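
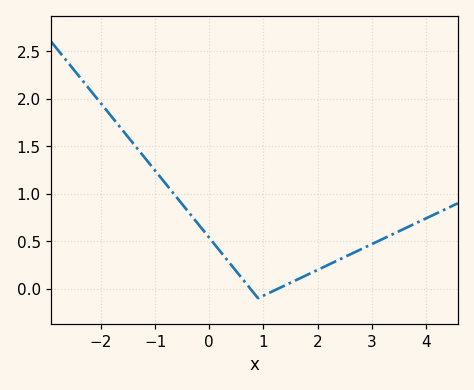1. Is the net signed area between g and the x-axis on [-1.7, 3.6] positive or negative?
positive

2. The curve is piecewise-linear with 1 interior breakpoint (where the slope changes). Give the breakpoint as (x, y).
(0.9, -0.1)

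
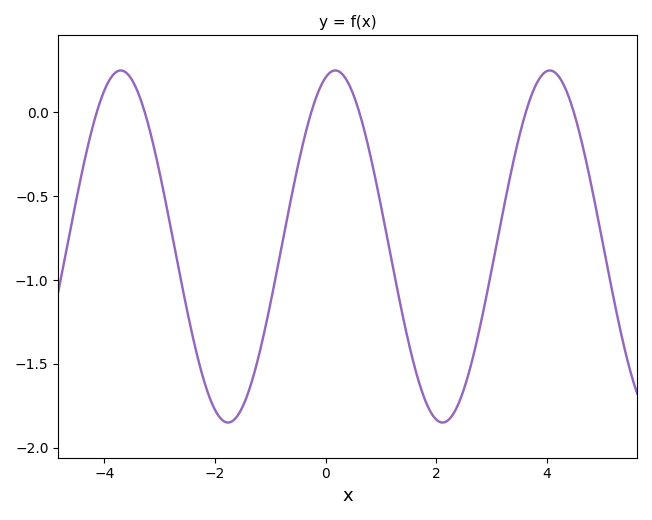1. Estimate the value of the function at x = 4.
0.246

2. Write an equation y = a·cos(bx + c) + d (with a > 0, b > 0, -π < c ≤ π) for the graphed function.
y = 1.05cos(1.62x - 0.28) - 0.8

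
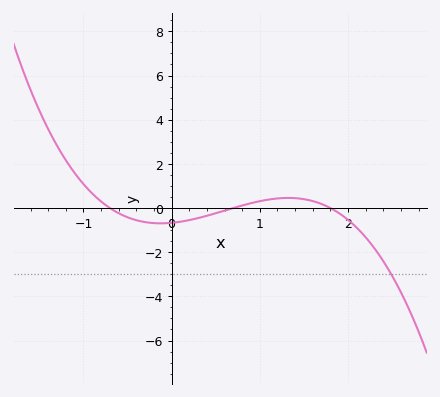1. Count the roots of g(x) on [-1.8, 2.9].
3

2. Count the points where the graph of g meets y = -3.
1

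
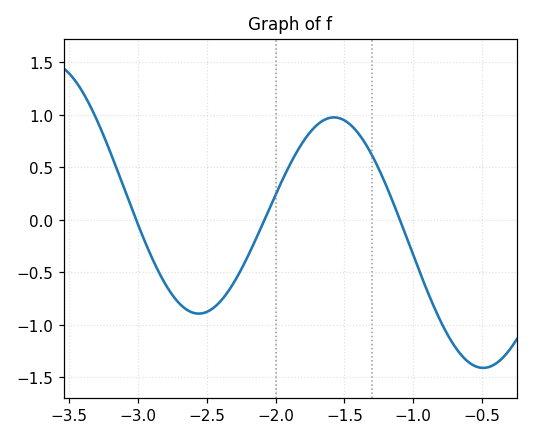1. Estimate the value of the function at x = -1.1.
0.013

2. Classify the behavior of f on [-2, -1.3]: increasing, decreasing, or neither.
neither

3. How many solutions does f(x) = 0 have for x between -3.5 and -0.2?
3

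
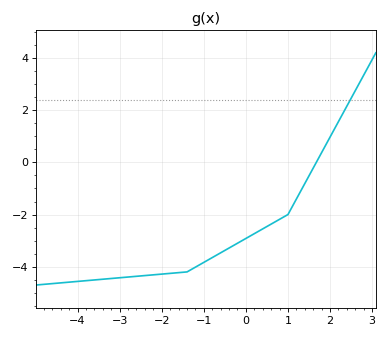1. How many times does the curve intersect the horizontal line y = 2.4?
1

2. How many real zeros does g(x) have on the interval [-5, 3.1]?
1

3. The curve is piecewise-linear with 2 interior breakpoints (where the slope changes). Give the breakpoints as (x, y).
(-1.4, -4.2); (1, -2)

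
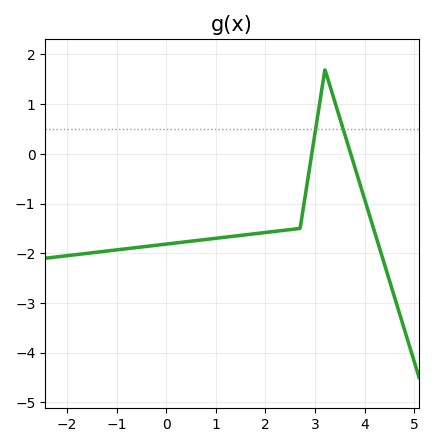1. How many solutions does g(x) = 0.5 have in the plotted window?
2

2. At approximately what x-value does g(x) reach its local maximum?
3.2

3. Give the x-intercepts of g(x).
3, 3.8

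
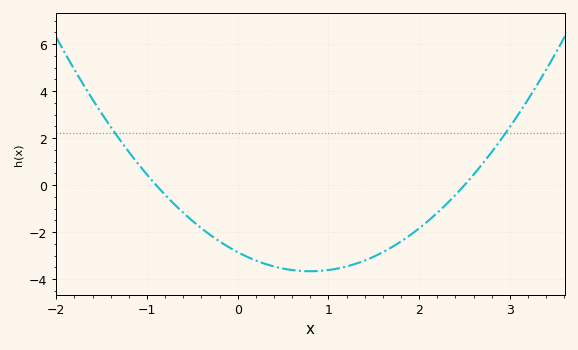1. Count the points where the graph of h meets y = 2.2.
2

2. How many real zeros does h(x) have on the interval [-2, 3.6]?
2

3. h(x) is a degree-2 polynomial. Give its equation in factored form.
y = 1.27(x + 0.9)(x - 2.5)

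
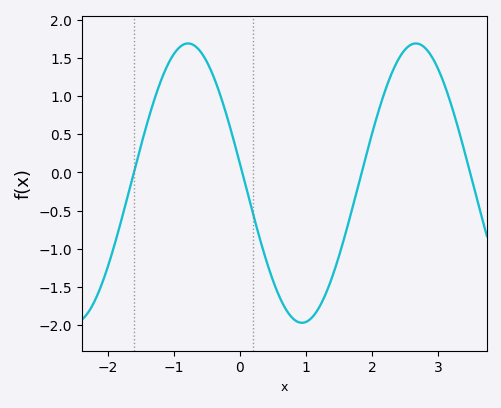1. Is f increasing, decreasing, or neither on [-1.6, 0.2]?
neither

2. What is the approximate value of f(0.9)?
-1.95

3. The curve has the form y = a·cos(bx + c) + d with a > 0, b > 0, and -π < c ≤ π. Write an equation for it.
y = 1.83cos(1.8x + 1.4) - 0.14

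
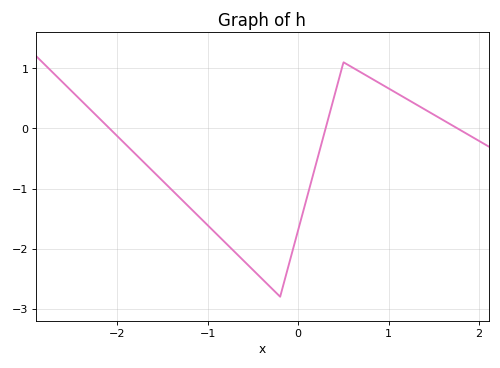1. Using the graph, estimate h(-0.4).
-2.5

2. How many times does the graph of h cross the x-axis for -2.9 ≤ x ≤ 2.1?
3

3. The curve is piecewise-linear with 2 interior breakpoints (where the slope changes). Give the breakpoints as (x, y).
(-0.2, -2.8); (0.5, 1.1)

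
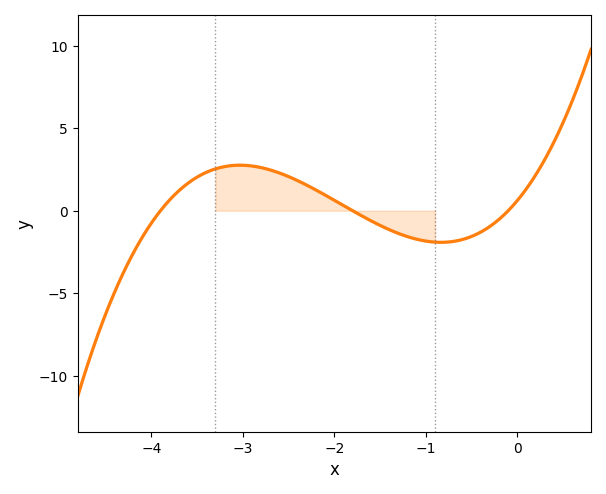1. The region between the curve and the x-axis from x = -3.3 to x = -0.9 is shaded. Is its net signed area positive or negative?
positive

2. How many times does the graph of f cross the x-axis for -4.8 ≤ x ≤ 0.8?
3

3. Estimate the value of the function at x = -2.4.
2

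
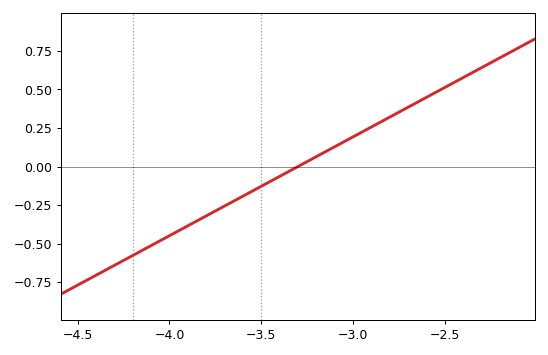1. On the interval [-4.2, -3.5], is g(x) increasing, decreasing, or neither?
increasing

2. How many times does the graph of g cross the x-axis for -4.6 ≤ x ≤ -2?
1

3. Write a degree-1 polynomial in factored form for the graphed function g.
y = 0.64(x + 3.3)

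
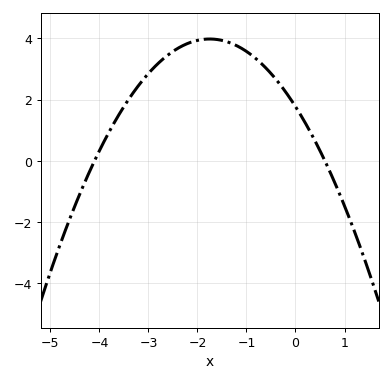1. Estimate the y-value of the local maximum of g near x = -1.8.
3.98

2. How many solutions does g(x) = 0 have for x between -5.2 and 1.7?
2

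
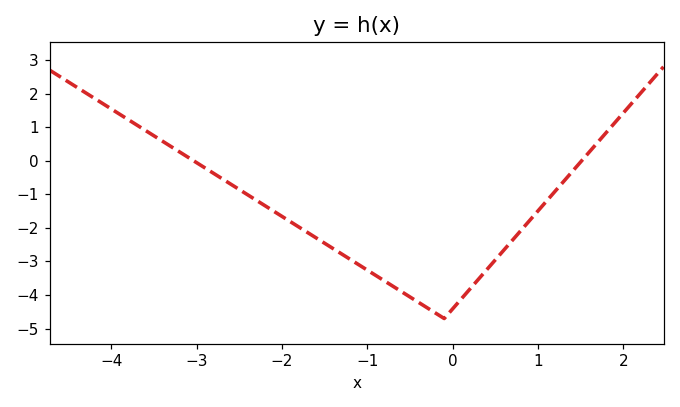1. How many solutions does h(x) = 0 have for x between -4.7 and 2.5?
2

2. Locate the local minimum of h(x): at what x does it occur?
-0.1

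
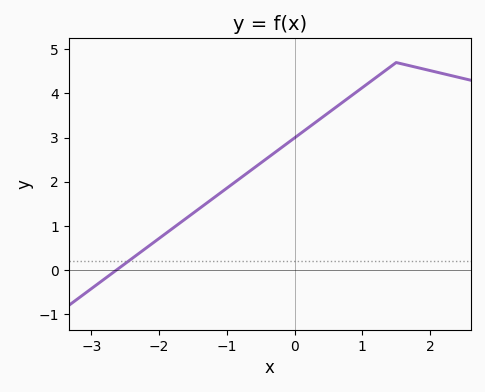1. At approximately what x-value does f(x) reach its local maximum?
1.5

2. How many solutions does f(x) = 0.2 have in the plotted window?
1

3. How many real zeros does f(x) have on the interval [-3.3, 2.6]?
1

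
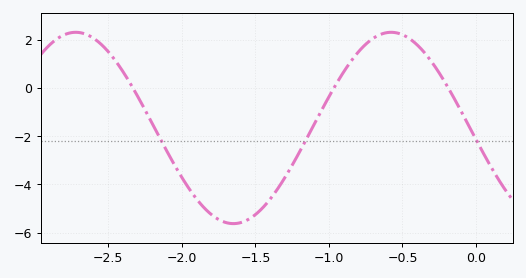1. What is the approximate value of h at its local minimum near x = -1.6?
-5.62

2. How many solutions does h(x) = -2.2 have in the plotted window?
3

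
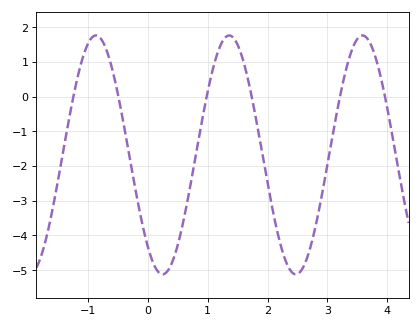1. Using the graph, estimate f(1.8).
-0.572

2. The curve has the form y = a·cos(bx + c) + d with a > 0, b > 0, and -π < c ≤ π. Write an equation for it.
y = 3.44cos(2.82x + 2.45) - 1.68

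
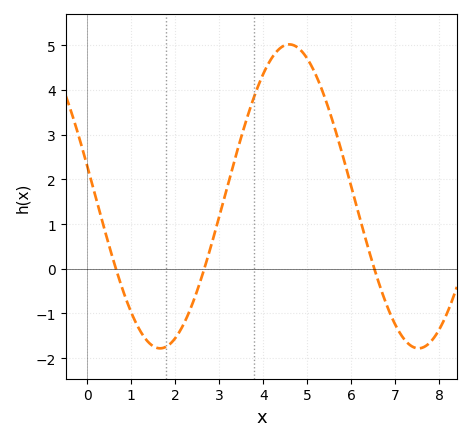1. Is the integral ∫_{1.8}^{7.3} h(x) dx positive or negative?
positive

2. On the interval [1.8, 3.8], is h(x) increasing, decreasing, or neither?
increasing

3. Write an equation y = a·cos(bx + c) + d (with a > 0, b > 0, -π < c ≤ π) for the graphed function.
y = 3.4cos(1.07x + 1.37) + 1.62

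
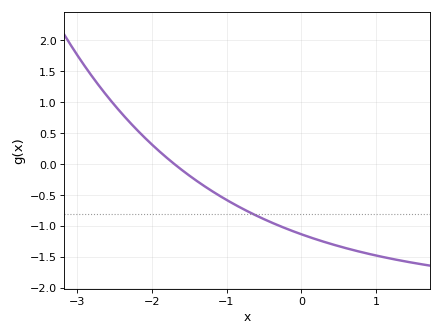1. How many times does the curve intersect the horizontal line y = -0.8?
1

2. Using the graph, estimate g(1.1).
-1.5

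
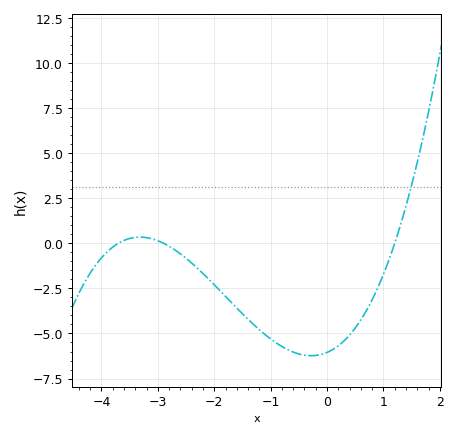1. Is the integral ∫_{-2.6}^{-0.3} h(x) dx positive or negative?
negative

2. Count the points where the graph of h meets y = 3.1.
1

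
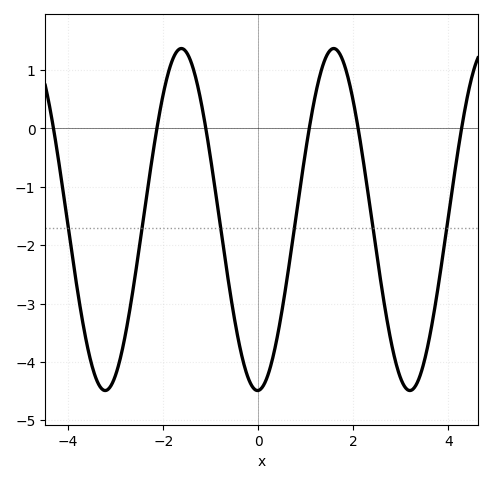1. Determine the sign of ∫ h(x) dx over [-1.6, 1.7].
negative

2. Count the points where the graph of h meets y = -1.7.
6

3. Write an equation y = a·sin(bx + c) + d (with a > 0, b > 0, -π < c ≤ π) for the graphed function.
y = 2.93sin(1.96x - 1.54) - 1.56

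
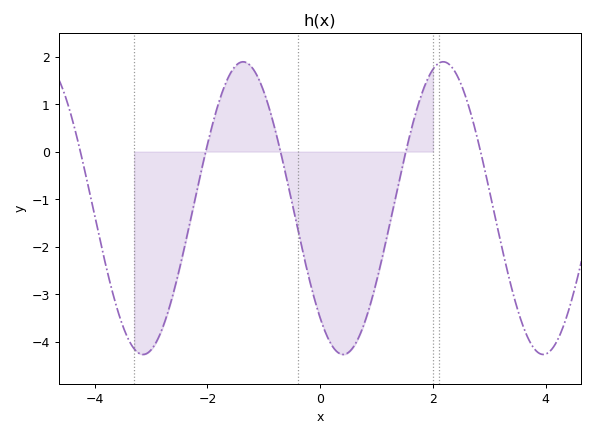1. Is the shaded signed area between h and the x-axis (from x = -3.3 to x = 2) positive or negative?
negative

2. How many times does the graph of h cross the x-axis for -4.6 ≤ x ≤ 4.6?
5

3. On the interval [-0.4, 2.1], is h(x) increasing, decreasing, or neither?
neither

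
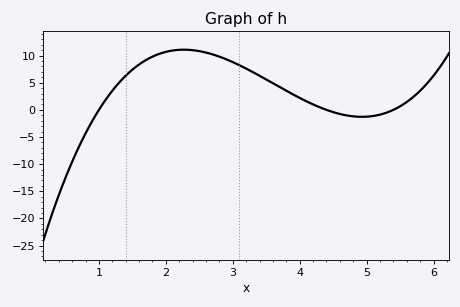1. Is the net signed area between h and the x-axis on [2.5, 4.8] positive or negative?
positive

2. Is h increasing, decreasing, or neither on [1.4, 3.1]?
neither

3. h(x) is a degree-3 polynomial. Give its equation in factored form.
y = 1.31(x - 1)(x - 4.4)(x - 5.4)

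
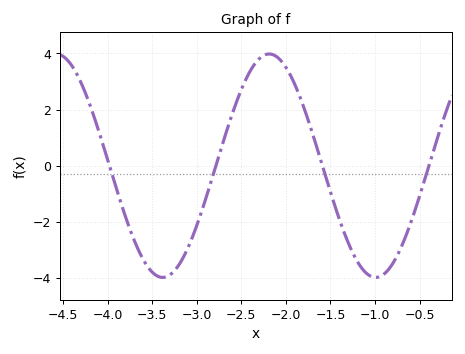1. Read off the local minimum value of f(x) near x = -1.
-3.98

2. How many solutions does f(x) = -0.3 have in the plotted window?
4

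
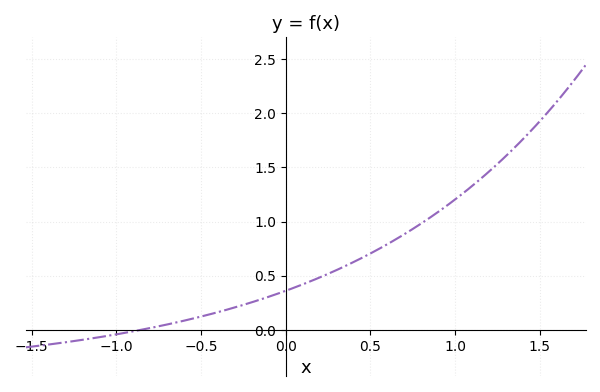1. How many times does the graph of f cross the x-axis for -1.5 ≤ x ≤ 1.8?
1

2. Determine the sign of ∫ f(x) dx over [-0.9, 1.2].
positive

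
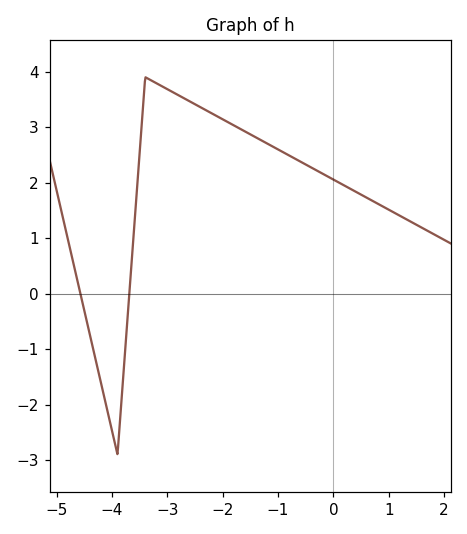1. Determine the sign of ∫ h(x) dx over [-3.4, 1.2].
positive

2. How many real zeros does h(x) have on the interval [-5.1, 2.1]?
2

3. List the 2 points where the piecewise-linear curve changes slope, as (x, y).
(-3.9, -2.9); (-3.4, 3.9)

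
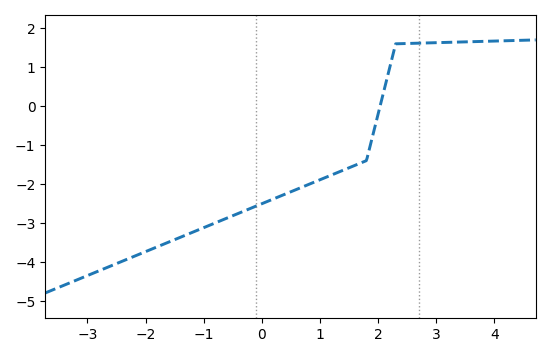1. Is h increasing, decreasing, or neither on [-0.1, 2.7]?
increasing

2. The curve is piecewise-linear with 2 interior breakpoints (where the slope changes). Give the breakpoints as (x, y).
(1.8, -1.4); (2.3, 1.6)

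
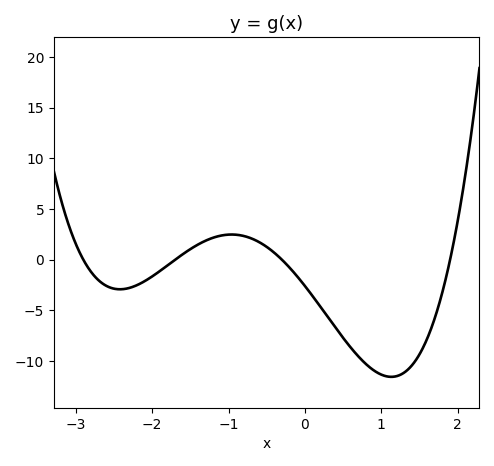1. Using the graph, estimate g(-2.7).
-2.03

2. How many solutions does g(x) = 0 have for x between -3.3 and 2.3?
4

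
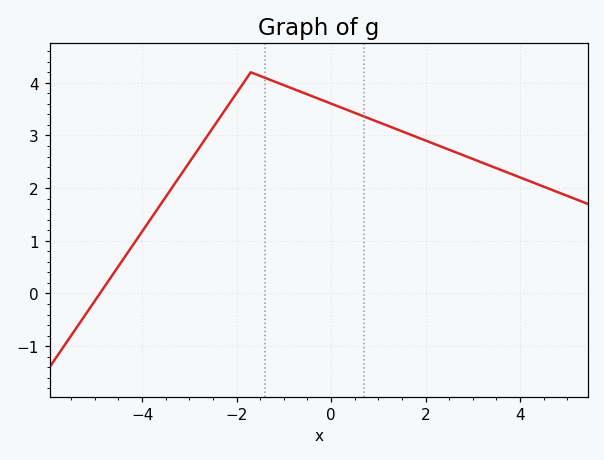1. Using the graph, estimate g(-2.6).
3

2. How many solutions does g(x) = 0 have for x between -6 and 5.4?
1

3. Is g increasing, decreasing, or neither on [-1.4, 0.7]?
decreasing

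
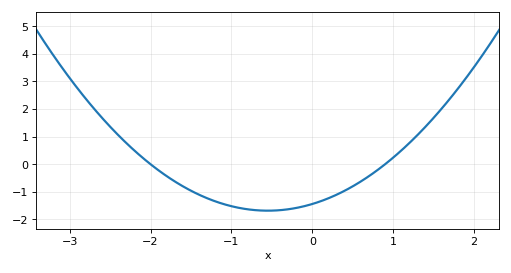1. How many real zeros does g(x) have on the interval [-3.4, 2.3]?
2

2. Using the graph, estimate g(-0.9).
-1.58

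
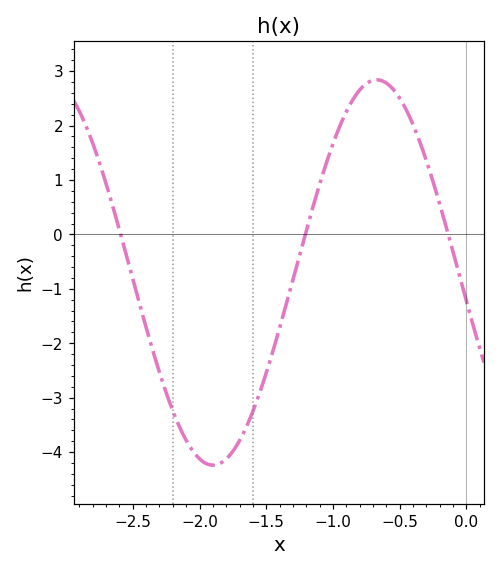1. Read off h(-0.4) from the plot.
2.01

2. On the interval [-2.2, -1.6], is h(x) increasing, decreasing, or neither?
neither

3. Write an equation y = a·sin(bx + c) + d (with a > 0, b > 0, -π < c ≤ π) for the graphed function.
y = 3.54sin(2.56x - 2.99) - 0.7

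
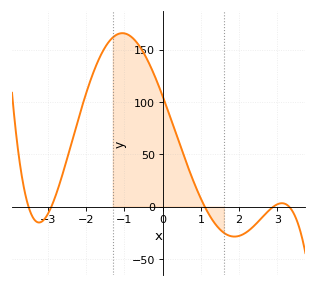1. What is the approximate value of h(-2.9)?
0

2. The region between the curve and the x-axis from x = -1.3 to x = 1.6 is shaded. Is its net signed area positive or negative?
positive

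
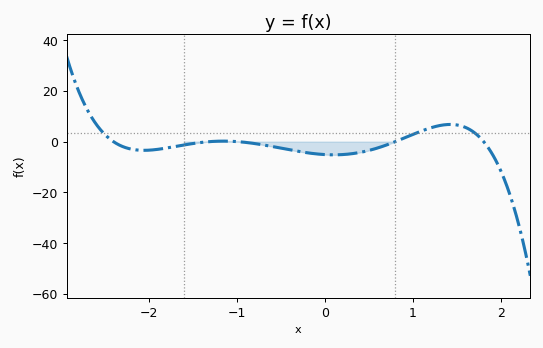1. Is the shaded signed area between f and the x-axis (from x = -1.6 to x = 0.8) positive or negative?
negative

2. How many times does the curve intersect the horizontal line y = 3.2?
3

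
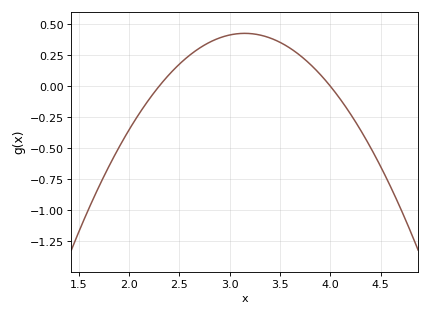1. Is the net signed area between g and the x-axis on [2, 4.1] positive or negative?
positive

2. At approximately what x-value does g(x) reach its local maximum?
3.15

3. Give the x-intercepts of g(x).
2.3, 4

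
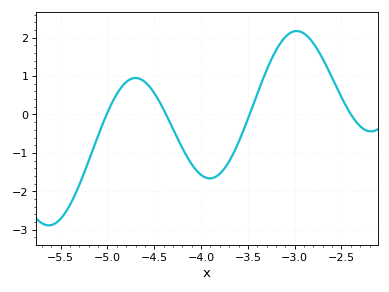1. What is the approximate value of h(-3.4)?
0.5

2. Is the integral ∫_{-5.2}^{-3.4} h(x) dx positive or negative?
negative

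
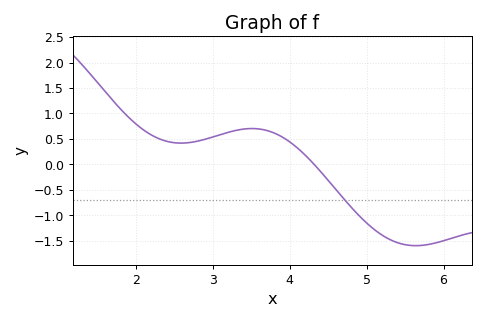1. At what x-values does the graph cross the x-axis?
4.3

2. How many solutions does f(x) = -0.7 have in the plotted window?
1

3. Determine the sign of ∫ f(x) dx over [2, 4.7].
positive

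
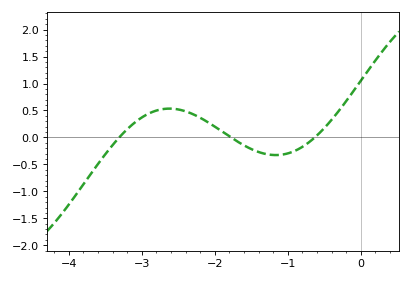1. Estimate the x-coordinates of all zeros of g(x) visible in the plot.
-3.3, -1.8, -0.6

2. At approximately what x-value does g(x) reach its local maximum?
-2.6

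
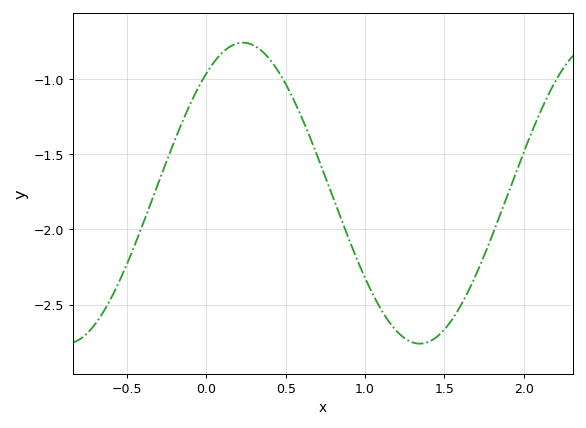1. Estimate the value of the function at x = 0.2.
-0.764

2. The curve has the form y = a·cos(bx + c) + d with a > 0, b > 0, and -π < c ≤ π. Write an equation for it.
y = 1cos(2.82x - 0.652) - 1.76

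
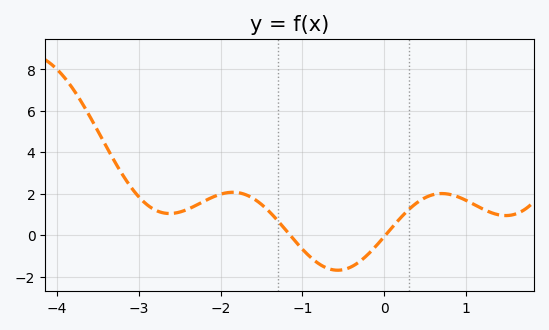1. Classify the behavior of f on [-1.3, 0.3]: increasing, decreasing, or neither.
neither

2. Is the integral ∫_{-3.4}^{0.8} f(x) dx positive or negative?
positive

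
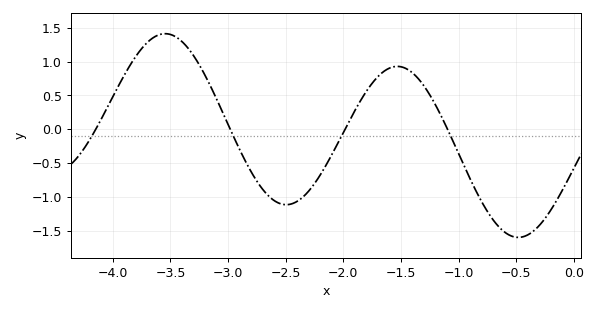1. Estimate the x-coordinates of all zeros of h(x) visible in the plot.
-4.1, -3, -2, -1.1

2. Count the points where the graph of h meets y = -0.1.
4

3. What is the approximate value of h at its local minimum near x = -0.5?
-1.6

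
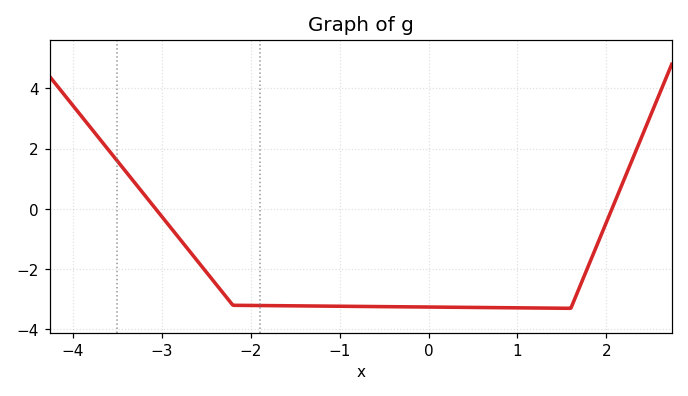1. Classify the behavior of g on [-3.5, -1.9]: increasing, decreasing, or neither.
decreasing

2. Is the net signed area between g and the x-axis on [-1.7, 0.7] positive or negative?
negative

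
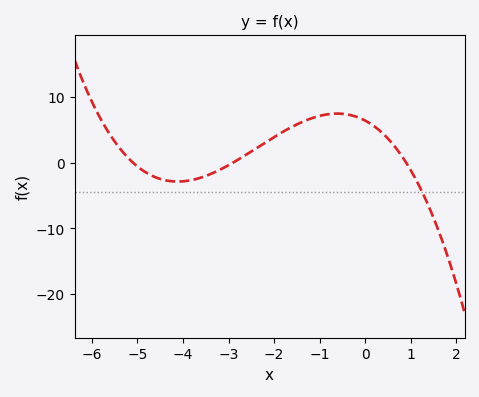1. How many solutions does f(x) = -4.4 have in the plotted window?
1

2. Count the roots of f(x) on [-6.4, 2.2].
3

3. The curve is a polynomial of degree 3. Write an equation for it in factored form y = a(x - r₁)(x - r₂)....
y = -0.48(x + 5.1)(x + 2.9)(x - 0.9)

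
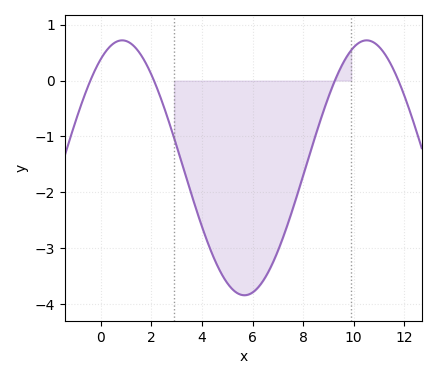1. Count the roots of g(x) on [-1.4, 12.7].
4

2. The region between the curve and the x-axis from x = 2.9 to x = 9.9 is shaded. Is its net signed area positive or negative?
negative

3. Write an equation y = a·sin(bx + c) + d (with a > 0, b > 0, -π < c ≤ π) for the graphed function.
y = 2.28sin(0.65x + 1.02) - 1.56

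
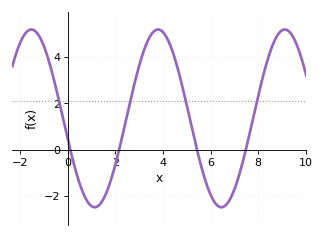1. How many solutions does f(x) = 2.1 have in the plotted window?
4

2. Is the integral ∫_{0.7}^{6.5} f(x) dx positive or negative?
positive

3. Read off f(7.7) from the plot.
1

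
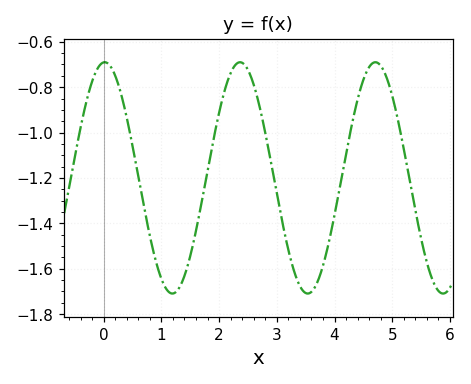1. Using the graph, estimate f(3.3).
-1.62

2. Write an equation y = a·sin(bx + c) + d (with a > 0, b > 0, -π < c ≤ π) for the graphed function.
y = 0.51sin(2.7x + 1.5) - 1.2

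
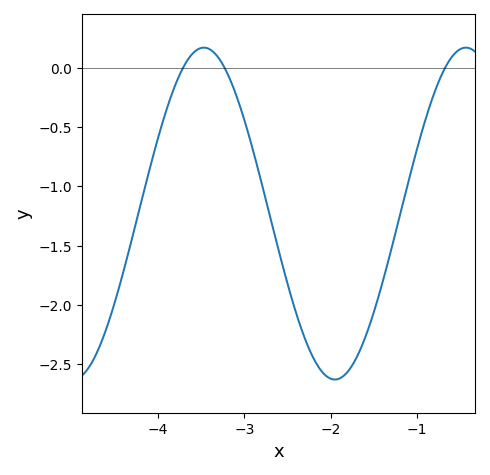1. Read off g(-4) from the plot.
-0.6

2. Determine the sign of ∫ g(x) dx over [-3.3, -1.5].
negative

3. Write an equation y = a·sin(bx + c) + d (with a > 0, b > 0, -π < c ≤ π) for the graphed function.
y = 1.4sin(2.1x + 2.5) - 1.23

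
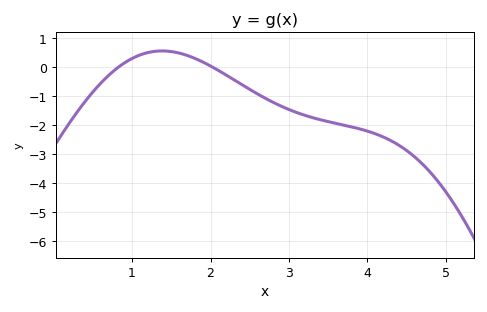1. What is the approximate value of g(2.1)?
-0.12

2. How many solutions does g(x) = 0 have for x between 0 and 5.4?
2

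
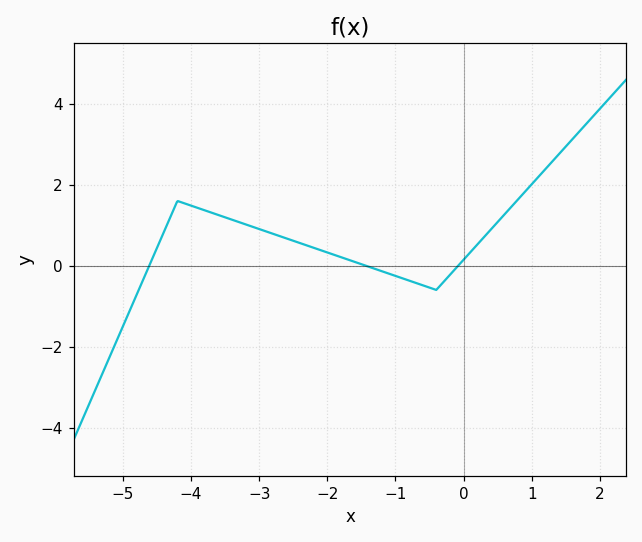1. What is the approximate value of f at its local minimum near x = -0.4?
-0.599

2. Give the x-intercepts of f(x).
-4.61, -1.44, -0.078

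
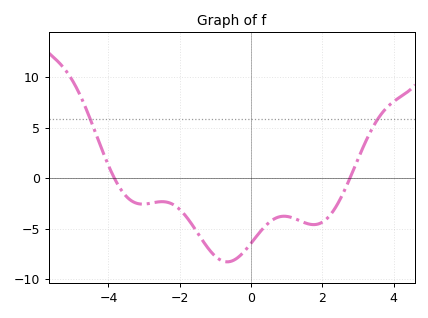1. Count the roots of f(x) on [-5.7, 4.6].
2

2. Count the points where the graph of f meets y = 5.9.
2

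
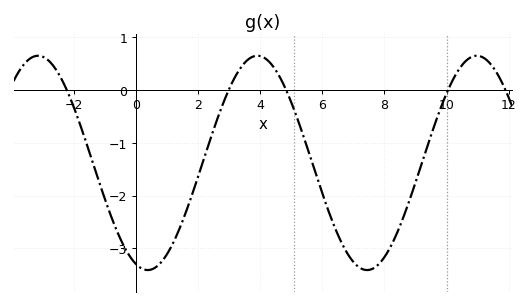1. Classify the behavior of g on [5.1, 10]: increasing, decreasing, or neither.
neither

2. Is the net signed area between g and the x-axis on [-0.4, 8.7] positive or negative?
negative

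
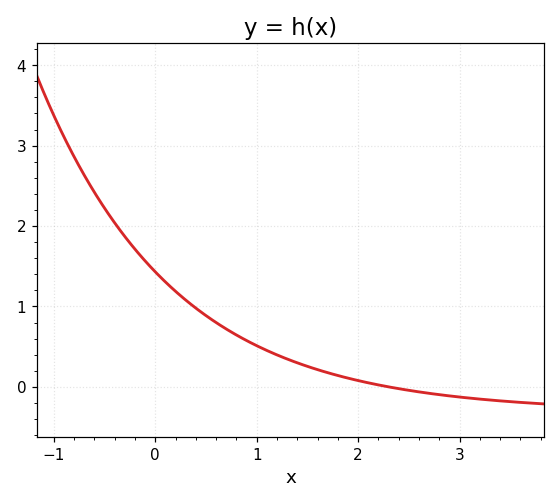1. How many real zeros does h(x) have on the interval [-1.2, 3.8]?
1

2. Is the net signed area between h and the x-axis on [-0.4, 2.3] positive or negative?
positive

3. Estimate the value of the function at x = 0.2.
1.2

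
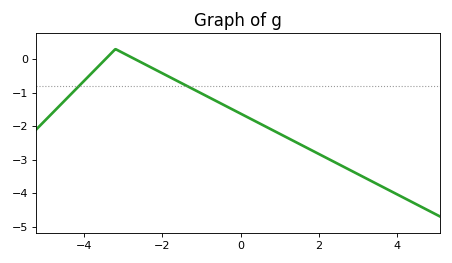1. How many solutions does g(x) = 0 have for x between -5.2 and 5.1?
2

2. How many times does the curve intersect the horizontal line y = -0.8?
2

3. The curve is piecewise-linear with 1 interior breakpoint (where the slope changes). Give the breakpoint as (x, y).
(-3.2, 0.3)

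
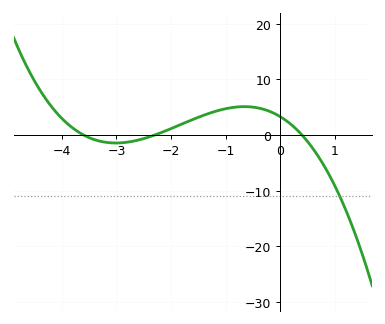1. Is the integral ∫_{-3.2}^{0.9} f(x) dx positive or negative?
positive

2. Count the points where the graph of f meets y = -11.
1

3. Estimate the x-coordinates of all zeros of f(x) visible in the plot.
-3.6, -2.3, 0.4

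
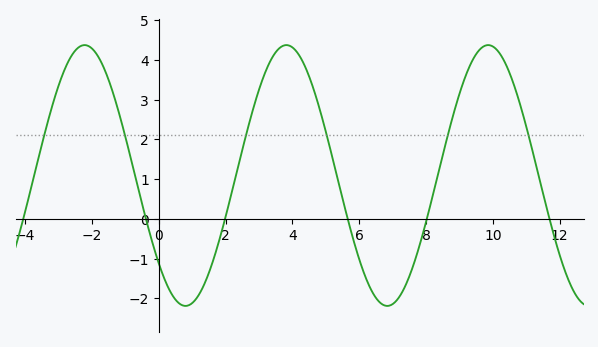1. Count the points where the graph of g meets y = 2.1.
6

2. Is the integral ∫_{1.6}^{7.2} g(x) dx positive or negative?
positive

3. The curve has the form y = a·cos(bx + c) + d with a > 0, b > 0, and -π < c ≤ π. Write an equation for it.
y = 3.28cos(1.04x + 2.31) + 1.09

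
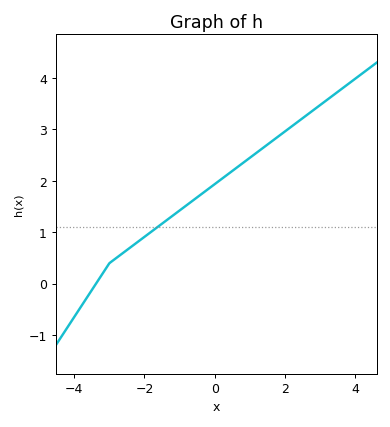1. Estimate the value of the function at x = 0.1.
2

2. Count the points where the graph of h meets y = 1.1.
1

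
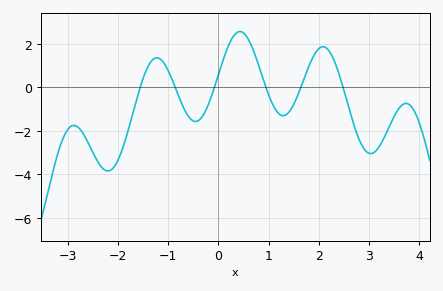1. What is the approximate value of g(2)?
1.78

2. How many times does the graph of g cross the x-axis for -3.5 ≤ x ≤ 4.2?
6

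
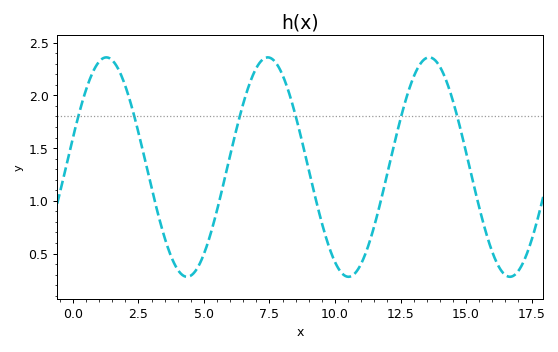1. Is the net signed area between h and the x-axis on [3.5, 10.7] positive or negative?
positive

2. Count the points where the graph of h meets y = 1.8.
6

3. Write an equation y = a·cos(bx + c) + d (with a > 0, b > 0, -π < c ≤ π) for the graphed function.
y = 1.04cos(1x - 1.3) + 1.32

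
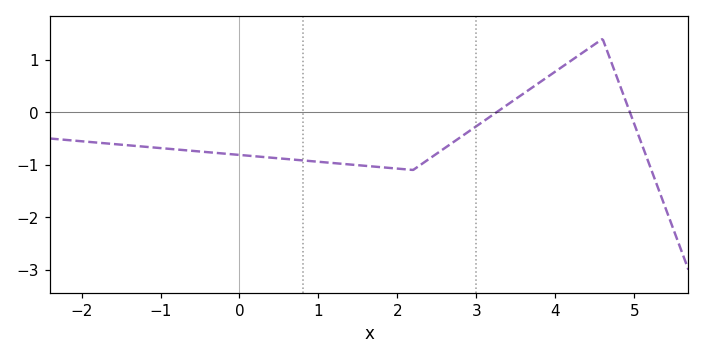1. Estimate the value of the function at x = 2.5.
-0.788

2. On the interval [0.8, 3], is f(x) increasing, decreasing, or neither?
neither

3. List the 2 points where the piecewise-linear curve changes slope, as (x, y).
(2.2, -1.1); (4.6, 1.4)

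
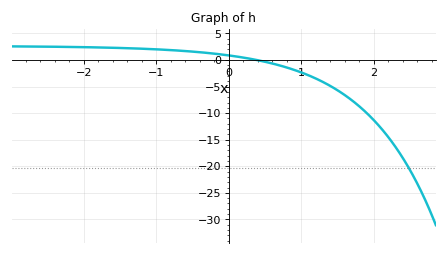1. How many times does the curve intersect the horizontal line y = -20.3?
1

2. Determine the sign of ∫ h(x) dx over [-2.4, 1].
positive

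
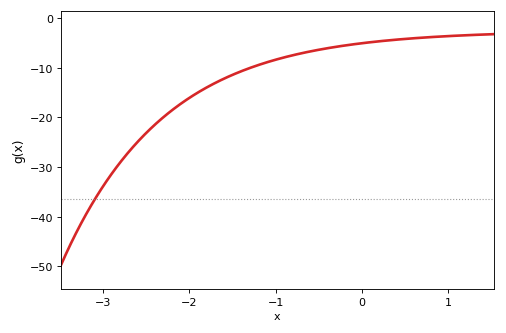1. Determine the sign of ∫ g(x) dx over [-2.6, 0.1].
negative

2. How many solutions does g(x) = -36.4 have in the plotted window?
1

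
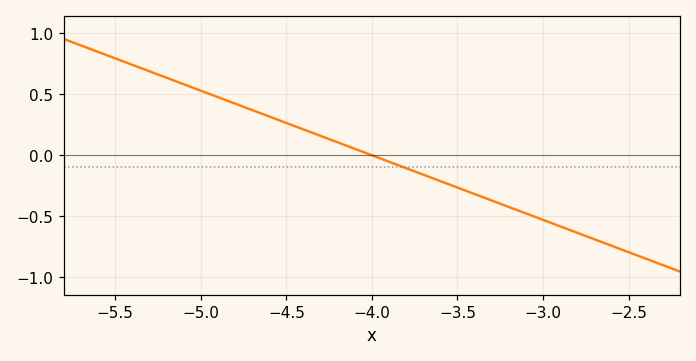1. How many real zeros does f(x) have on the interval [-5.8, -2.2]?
1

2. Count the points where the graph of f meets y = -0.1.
1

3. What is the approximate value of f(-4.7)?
0.371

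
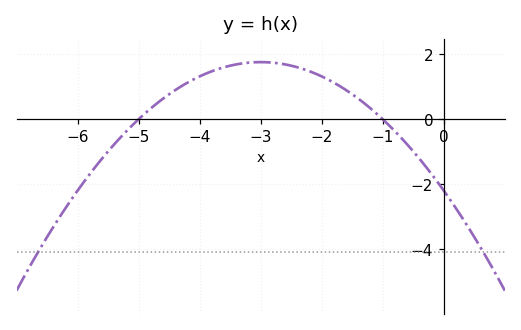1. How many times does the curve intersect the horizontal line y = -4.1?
2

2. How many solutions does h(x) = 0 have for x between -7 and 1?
2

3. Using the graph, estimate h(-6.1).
-2.47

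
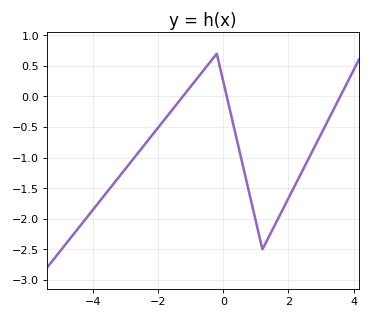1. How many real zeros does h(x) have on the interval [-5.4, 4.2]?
3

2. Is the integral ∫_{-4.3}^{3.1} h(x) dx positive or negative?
negative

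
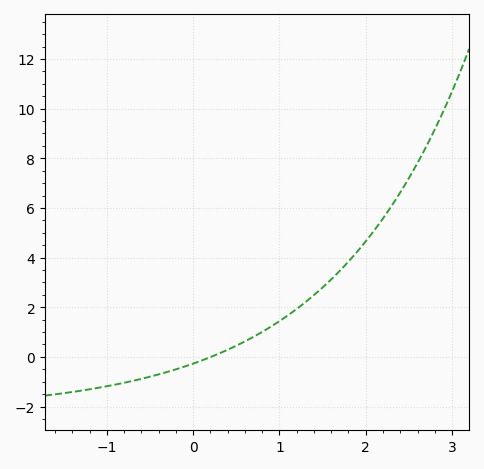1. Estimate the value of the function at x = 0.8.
1.01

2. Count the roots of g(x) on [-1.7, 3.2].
1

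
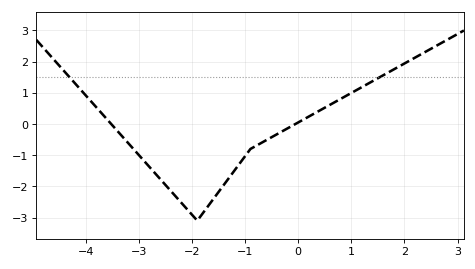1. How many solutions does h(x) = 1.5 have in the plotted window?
2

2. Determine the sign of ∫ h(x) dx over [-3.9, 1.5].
negative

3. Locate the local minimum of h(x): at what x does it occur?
-2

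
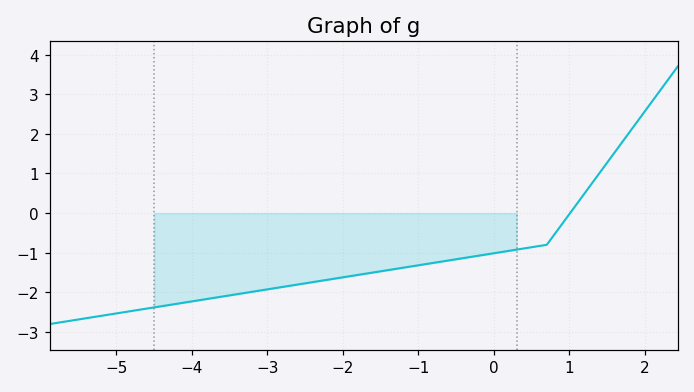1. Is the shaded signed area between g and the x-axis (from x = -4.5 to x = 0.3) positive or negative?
negative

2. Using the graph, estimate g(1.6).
1.5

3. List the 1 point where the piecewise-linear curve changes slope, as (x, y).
(0.7, -0.8)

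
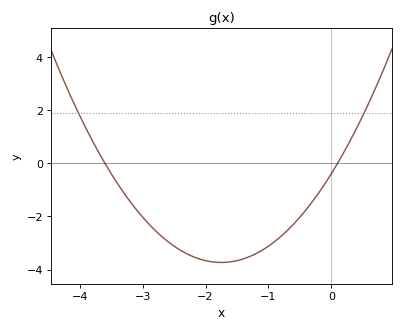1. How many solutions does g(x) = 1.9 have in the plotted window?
2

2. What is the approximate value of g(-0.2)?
-1.2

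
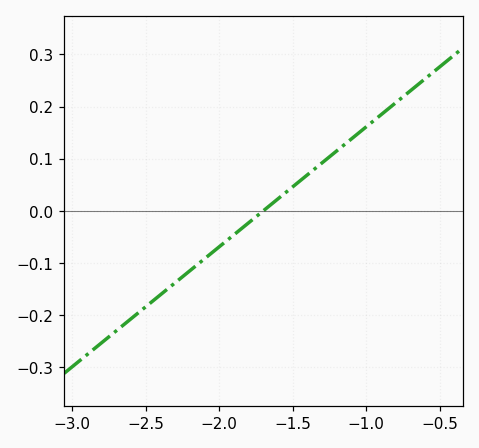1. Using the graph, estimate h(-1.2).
0.115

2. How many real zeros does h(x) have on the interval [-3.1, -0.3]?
1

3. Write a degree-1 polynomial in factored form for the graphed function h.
y = 0.23(x + 1.7)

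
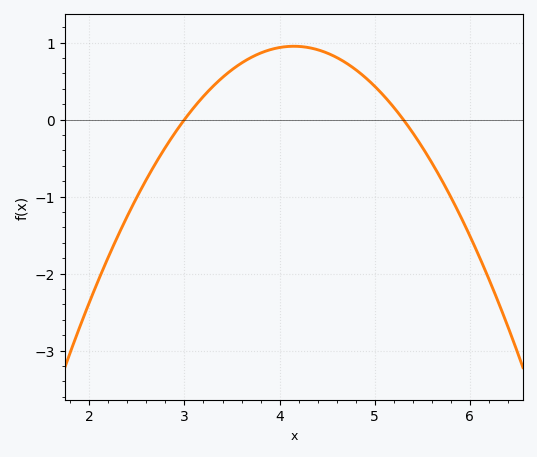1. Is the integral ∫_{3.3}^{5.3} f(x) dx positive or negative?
positive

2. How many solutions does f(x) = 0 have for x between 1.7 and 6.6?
2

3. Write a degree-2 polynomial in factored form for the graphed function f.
y = -0.72(x - 3)(x - 5.3)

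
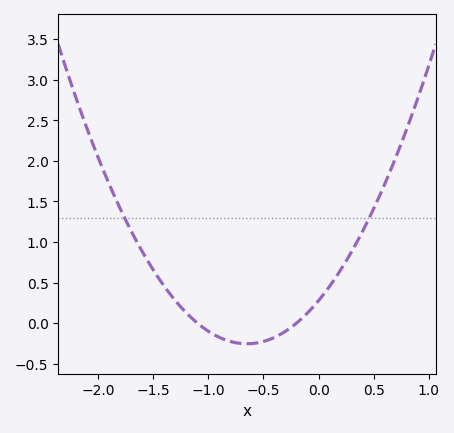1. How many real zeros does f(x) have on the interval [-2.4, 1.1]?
2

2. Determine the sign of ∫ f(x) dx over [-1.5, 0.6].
positive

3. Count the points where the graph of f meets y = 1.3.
2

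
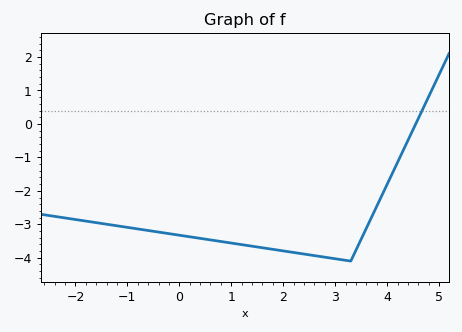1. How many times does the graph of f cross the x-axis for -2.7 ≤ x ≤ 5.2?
1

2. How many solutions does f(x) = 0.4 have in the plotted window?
1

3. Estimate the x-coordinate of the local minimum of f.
3.2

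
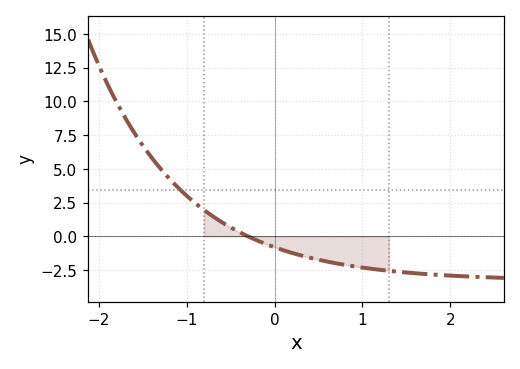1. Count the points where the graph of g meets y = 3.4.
1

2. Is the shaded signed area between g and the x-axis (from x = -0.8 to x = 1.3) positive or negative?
negative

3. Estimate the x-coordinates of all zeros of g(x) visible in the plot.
-0.303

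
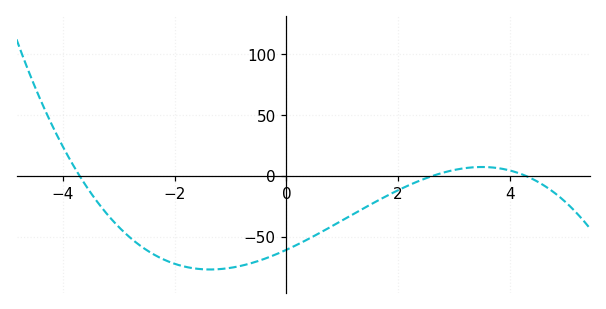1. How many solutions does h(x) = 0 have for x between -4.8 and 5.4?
3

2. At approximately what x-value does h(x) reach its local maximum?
3.4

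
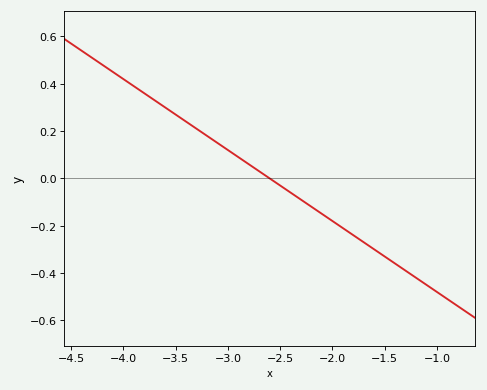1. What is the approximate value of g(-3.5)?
0.28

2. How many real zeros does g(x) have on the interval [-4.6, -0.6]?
1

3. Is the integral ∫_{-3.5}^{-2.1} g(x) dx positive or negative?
positive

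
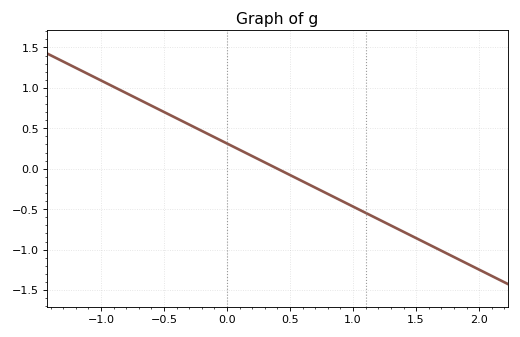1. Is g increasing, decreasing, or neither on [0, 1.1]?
decreasing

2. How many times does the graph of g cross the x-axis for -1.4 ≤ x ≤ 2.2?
1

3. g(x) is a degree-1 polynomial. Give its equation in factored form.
y = -0.78(x - 0.4)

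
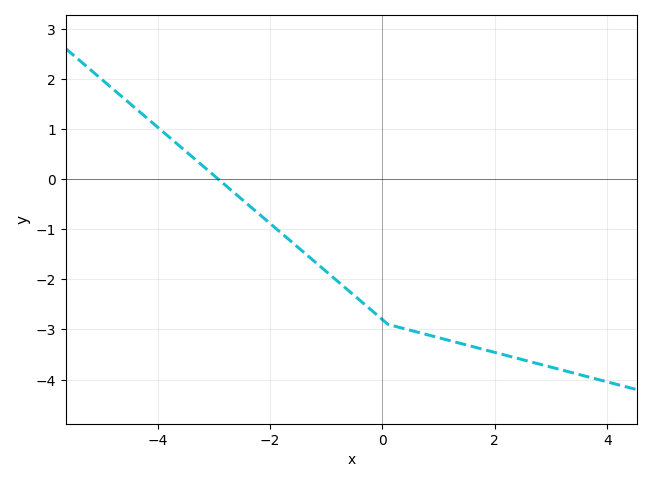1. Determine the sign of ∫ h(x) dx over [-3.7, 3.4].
negative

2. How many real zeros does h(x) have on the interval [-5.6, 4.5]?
1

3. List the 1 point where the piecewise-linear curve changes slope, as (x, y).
(0.1, -2.9)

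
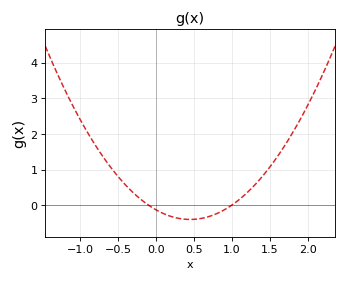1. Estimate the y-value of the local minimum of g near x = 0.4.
-0.4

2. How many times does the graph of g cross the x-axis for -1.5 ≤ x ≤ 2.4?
2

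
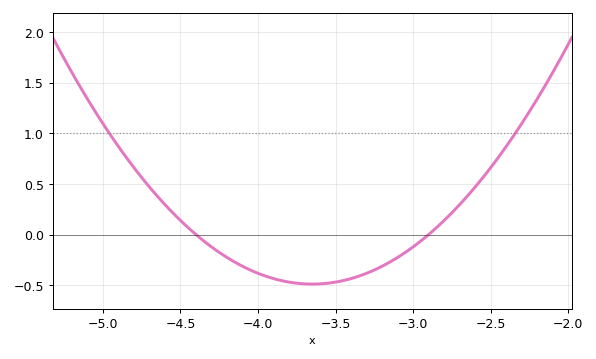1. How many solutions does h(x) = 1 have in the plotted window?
2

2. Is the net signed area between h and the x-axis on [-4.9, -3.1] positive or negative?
negative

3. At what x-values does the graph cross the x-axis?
-4.4, -2.9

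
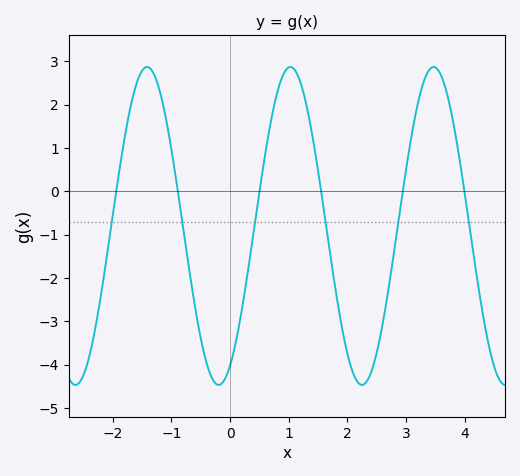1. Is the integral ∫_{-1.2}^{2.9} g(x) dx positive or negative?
negative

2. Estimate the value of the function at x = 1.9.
-3.08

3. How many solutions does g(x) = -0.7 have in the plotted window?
6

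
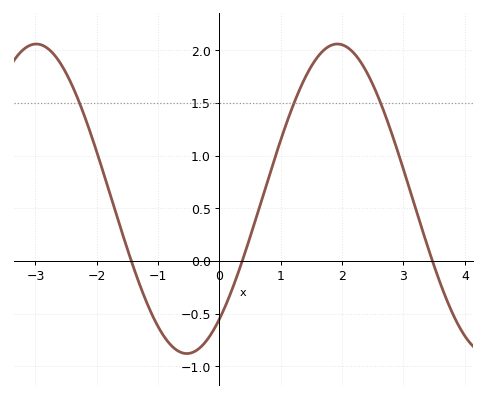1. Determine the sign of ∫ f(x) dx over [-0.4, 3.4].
positive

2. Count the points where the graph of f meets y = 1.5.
3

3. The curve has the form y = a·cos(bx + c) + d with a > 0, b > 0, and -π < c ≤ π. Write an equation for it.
y = 1.47cos(1.28x - 2.46) + 0.59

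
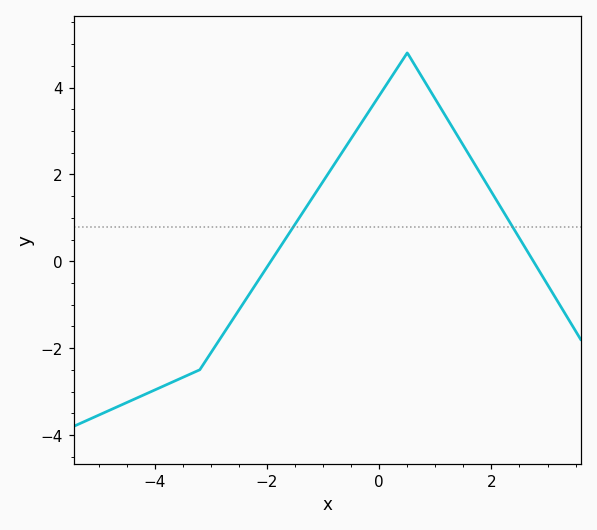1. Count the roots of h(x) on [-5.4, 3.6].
2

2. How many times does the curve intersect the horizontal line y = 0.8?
2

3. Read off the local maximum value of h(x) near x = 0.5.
4.8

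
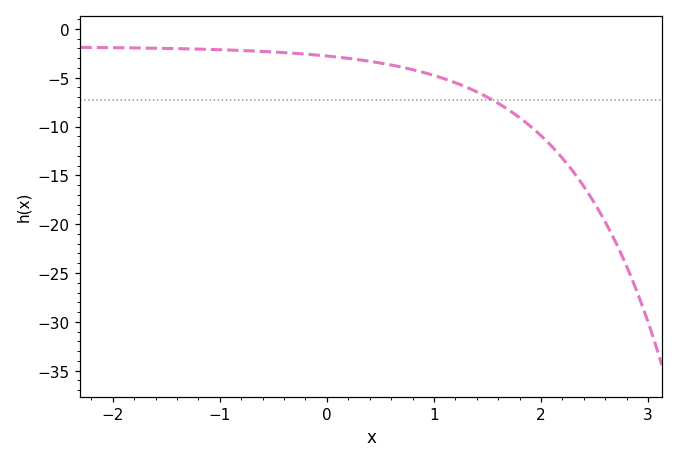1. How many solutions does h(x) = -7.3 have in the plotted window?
1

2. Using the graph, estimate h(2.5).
-17.8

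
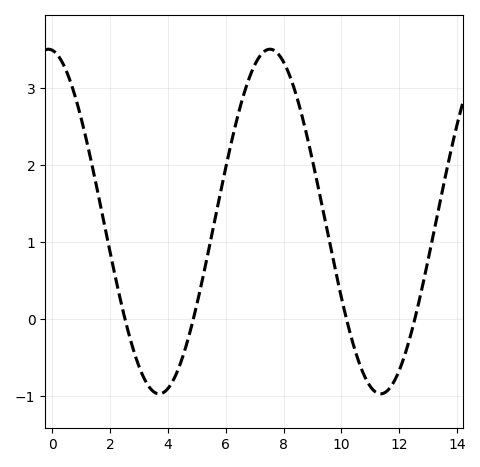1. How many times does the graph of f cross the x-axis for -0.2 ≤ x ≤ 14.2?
4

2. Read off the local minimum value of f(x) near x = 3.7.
-0.97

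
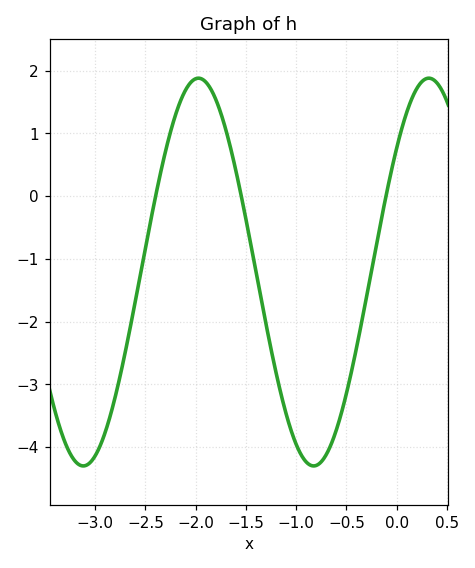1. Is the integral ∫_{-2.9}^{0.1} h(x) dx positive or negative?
negative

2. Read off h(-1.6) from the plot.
0.407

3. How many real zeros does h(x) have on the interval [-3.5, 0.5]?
3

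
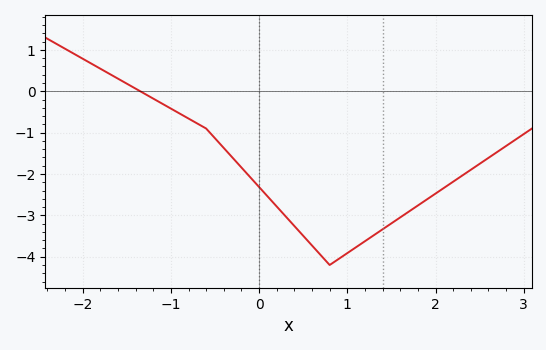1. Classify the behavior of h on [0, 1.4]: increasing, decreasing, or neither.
neither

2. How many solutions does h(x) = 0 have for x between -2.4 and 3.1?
1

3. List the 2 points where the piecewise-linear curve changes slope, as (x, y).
(-0.6, -0.9); (0.8, -4.2)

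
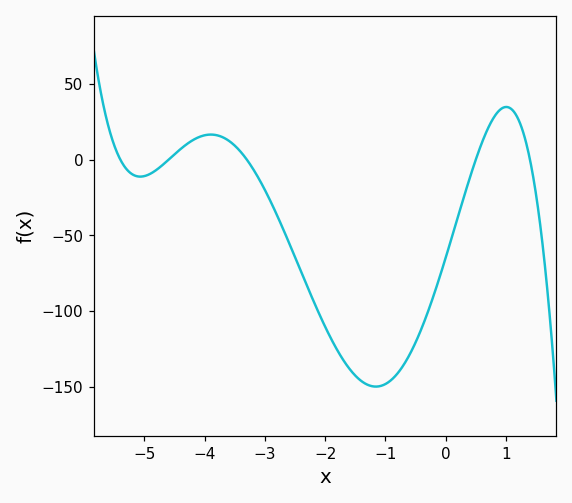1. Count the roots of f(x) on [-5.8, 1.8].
5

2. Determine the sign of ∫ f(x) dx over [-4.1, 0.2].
negative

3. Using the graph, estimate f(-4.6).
0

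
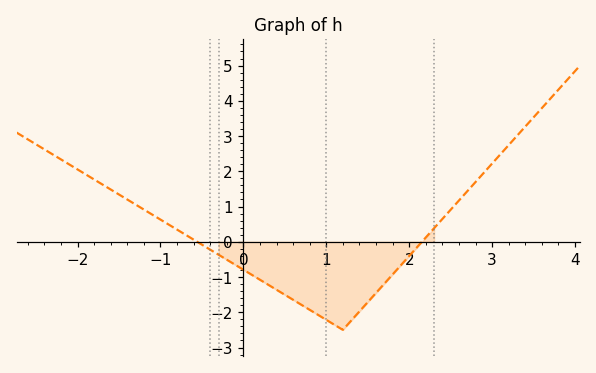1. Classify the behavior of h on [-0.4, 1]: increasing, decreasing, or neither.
decreasing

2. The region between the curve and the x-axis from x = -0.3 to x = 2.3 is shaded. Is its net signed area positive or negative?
negative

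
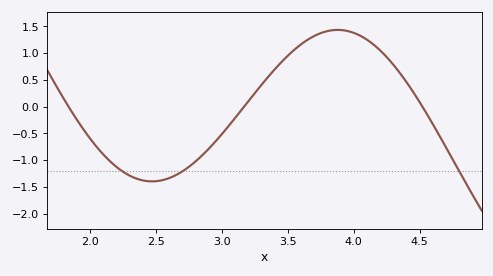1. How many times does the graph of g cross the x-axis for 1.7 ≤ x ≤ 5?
3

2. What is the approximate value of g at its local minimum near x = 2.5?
-1.4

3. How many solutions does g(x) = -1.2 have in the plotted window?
3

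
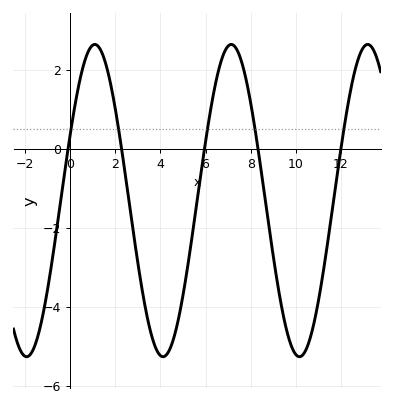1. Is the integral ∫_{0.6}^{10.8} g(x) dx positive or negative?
negative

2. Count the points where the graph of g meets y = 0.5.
5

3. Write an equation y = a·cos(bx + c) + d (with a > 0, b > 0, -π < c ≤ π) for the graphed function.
y = 3.96cos(1.04x - 1.14) - 1.31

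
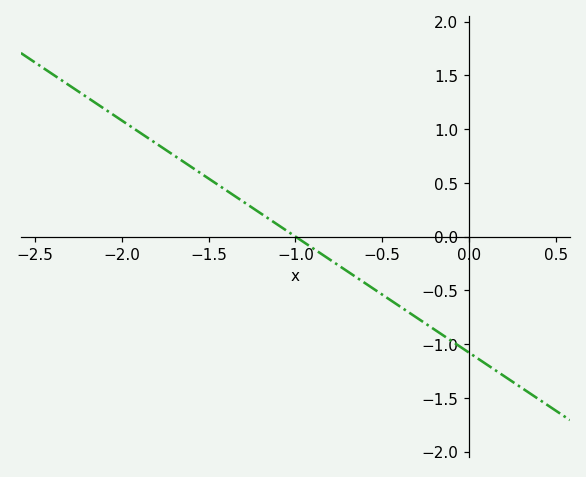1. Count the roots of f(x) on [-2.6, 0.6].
1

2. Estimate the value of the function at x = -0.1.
-0.95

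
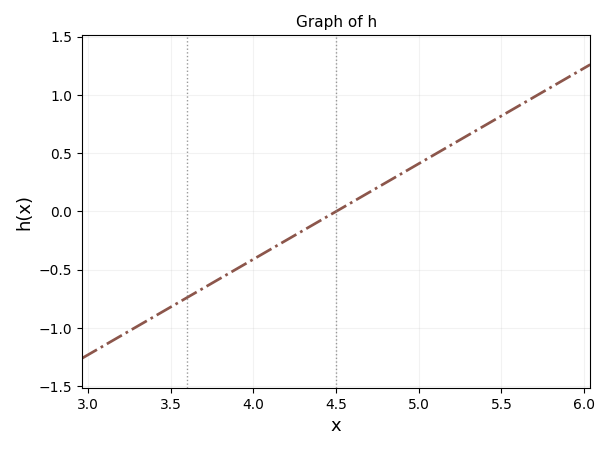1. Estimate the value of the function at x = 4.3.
-0.164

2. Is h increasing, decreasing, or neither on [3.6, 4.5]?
increasing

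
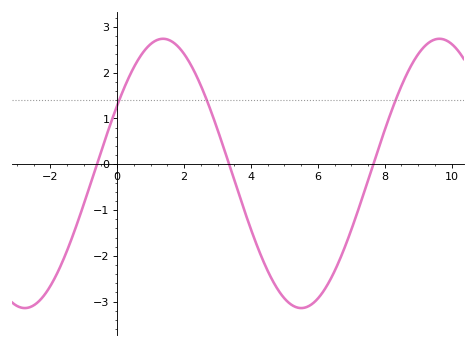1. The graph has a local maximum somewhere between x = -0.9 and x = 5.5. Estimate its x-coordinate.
1.4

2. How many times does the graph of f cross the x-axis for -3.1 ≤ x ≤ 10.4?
3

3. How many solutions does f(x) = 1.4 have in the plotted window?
3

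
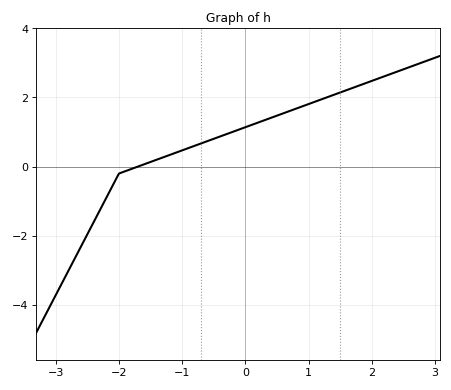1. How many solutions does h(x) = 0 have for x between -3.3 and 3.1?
1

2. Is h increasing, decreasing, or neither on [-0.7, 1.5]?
increasing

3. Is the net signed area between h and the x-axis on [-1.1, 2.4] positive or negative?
positive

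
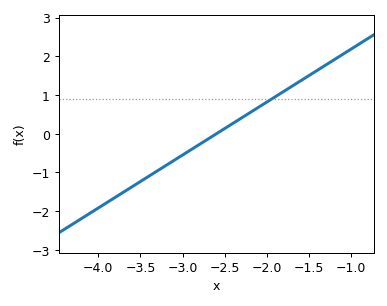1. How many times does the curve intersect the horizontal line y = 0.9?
1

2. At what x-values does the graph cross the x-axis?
-2.6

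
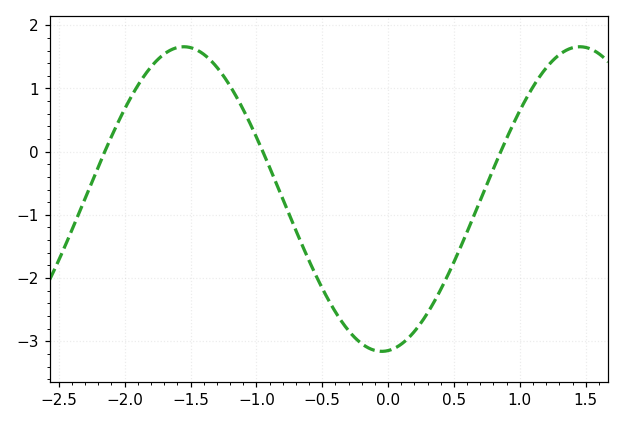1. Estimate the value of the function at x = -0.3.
-2.8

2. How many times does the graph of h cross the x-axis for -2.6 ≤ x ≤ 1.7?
3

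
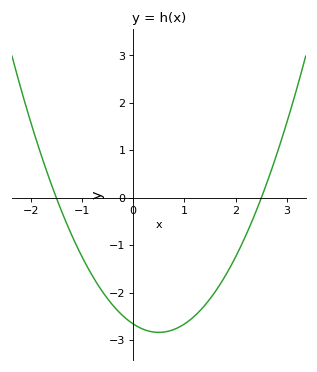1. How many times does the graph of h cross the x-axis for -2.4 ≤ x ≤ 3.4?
2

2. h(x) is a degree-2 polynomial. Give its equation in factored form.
y = 0.71(x + 1.5)(x - 2.5)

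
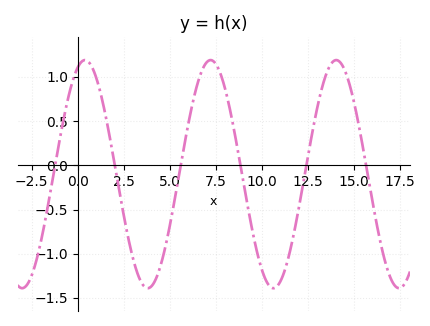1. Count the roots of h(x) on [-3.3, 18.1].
6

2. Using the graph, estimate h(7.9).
0.95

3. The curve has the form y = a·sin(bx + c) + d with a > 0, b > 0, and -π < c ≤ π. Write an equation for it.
y = 1.29sin(0.92x + 1.2) - 0.1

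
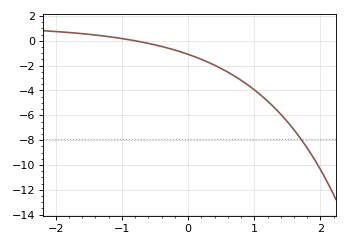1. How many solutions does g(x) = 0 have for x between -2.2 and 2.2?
1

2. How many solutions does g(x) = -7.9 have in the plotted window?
1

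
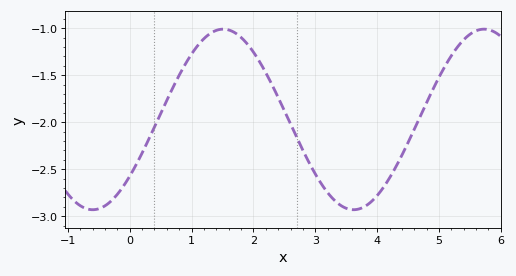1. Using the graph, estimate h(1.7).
-1.05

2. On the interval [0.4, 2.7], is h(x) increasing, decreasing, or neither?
neither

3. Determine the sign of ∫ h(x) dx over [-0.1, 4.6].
negative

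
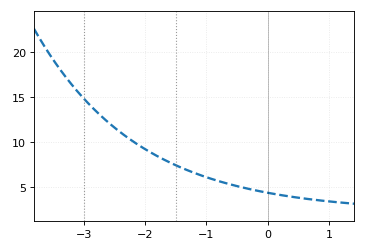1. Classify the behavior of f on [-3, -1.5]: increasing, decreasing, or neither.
decreasing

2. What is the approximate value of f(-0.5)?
5.1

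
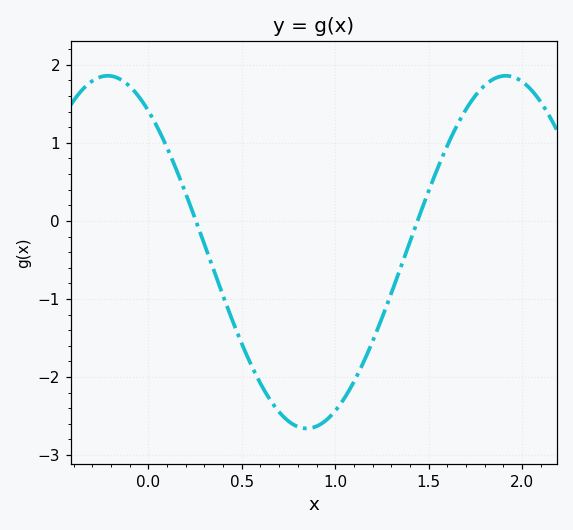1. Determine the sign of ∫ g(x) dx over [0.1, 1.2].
negative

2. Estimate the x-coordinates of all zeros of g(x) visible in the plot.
0.25, 1.45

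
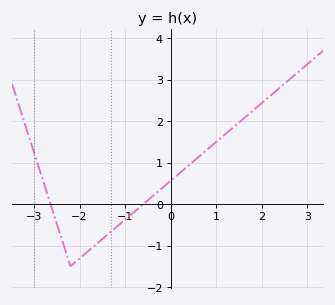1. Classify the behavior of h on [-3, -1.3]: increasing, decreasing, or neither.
neither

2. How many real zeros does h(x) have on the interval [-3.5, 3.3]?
2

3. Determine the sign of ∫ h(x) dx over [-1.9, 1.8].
positive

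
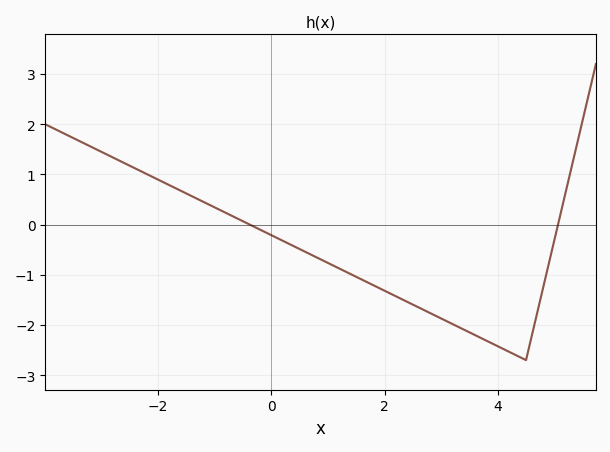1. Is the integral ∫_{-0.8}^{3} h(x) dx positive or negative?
negative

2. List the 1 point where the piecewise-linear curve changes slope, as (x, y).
(4.5, -2.7)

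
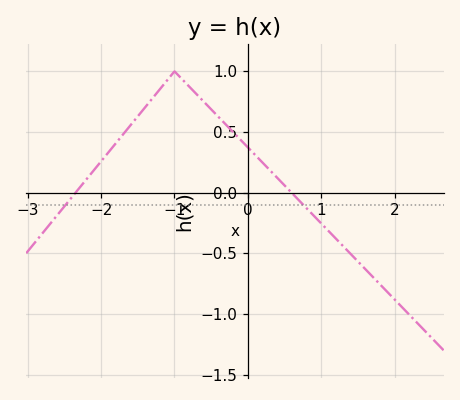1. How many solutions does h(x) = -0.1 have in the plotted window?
2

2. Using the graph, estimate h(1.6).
-0.65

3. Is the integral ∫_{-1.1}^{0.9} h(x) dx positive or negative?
positive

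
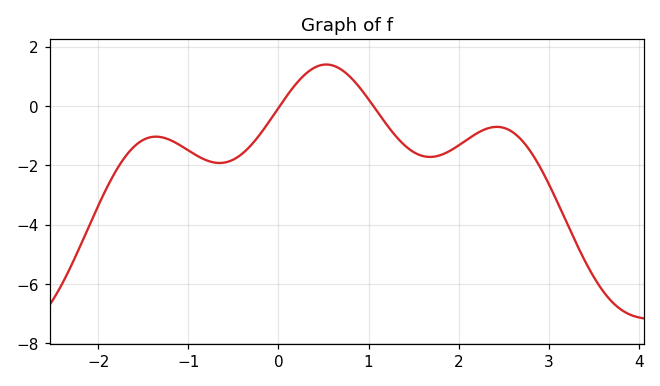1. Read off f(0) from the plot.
0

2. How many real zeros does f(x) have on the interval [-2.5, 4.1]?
2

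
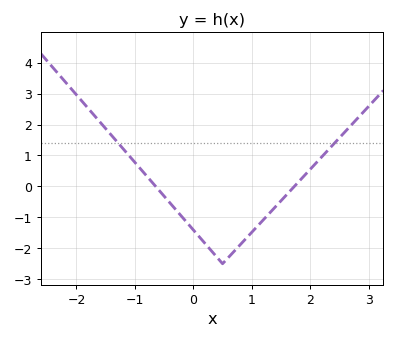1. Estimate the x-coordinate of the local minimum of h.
0.5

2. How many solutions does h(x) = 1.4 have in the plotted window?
2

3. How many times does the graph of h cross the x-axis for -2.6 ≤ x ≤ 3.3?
2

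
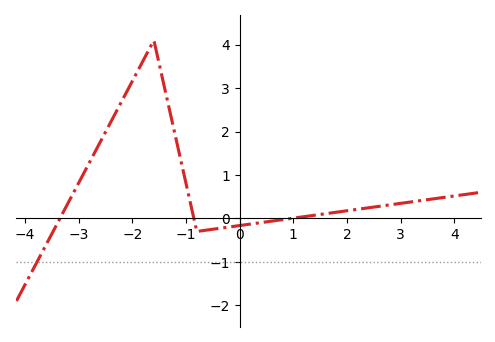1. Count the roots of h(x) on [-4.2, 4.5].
3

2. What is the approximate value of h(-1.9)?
3.4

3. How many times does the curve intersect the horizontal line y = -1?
1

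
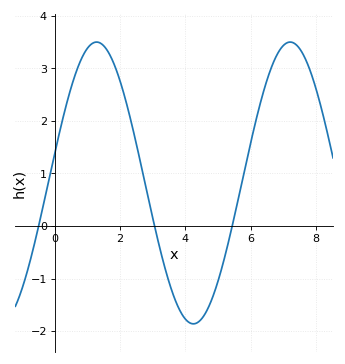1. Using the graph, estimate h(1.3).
3.5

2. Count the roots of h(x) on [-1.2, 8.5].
3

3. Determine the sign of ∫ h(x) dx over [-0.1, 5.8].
positive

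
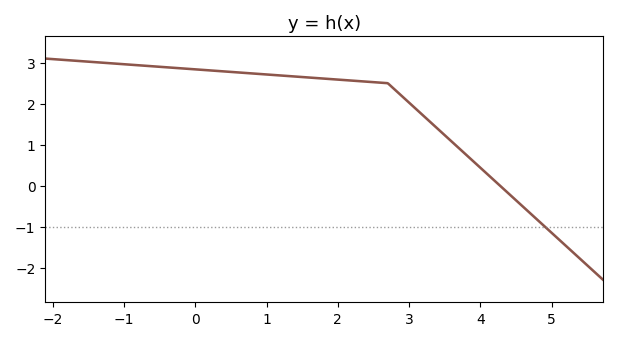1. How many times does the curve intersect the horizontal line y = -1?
1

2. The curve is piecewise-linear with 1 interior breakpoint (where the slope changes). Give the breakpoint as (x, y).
(2.7, 2.5)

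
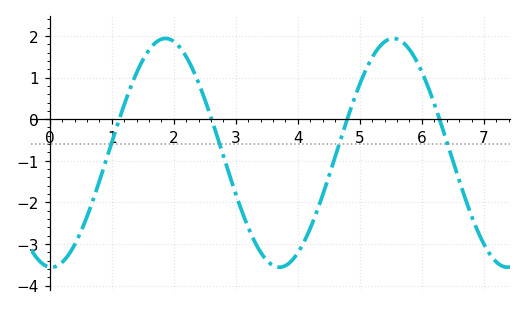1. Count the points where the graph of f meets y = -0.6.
4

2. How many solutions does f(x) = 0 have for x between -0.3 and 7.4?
4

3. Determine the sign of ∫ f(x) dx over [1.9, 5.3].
negative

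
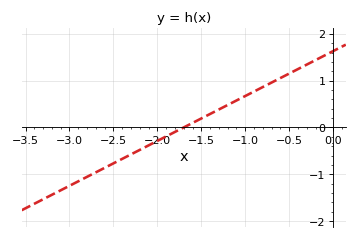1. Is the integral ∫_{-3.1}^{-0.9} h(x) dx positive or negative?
negative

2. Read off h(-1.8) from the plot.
-0.1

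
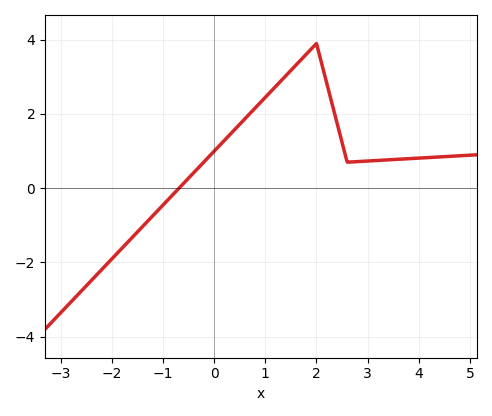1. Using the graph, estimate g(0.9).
2.4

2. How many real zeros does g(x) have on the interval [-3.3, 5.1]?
1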